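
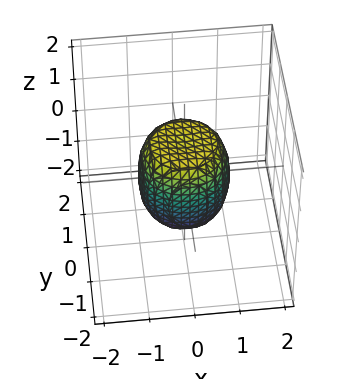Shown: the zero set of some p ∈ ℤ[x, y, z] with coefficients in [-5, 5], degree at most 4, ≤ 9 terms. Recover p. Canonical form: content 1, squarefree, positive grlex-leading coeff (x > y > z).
2*x^4 + 4*x^2*y^2 + 2*y^4 - x^2 - y^2 + z^2 - 1

1. deg p = 4. No degree-3 surface has this shape.
2. Symmetries: rotational symmetry about the z-axis ⇒ p depends on x, y only through x² + y².
3. Checking where it meets the axes: the y-axis gridline crossings are at y ∈ {-1, 1}; a circular section at z = 0 has radius exactly 1.
4. Fitting integer coefficients to these (and the overall shape) gives p. Check: (0, 0, 1) on the z-axis lies on the surface, and p(0, 0, 1) = 0. ✓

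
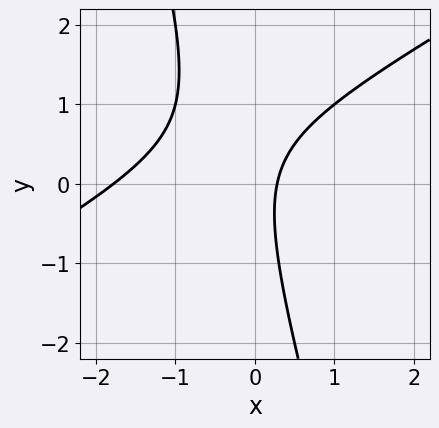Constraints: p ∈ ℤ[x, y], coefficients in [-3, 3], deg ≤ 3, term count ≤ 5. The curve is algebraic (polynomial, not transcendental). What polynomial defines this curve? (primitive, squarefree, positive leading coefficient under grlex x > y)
1. The degree is 2 — a generic line meets the curve in up to 2 points.
2. Checking where it meets the axes: it misses every integer gridline on the y-axis.
3. The integer polynomial consistent with all of this is the stated p.

2*x^2 - 3*x*y - y^2 + 3*x - 1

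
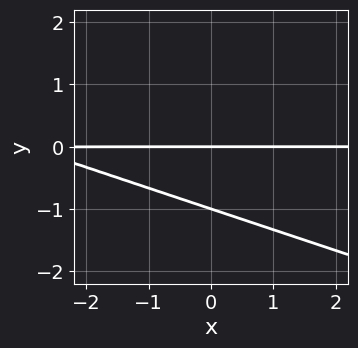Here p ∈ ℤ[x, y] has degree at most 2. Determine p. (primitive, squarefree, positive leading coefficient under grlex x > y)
x*y + 3*y^2 + 3*y

First, deg p = 2. The shape is more complex than any degree-1 curve.
Then, reading off the gridlines: every point of the x-axis in the box is on the curve; the y-axis gridline crossings are at y ∈ {-1, 0}.
Finally, fitting integer coefficients to these (and the overall shape) gives p.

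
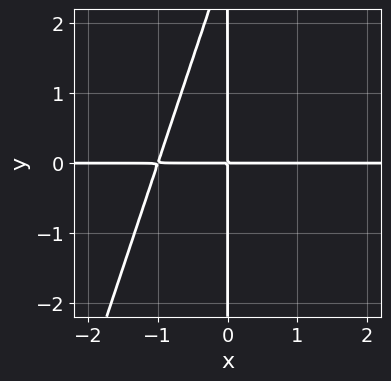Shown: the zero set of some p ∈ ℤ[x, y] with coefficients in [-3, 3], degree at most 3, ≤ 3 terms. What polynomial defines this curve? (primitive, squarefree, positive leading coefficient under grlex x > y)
3*x^2*y - x*y^2 + 3*x*y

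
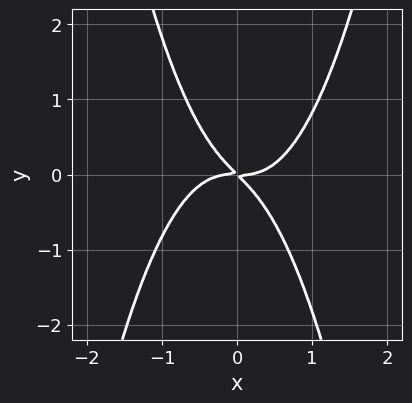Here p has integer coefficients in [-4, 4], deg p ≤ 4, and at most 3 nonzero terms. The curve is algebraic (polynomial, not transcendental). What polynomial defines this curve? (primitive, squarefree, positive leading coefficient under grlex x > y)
The degree is 4 — no degree-3 curve has this shape.
Checking where it meets the axes: it meets the y-axis at y = 0 (among the integer gridlines); it crosses the x-axis at the gridline x = 0.
Putting this together gives p.

3*x^4 - 2*x*y - 2*y^2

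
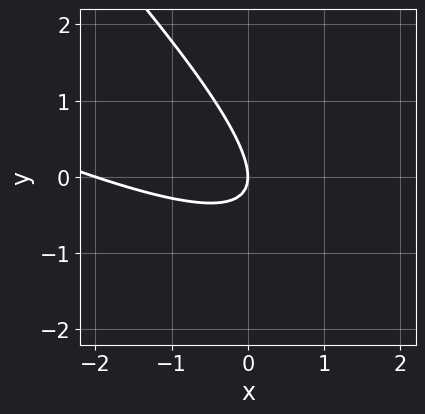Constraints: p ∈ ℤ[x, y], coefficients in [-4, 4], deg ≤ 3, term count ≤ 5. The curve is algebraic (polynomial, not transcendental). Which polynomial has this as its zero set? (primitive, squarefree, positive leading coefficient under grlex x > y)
The degree is 2 — a generic line meets the curve in up to 2 points.
Against the integer gridlines: among the integer gridlines, it crosses the x-axis at x ∈ {-2, 0}; it meets the y-axis at y = 0 (among the integer gridlines).
Fitting integer coefficients to these (and the overall shape) gives p.

x^2 + 3*x*y + 2*y^2 + 2*x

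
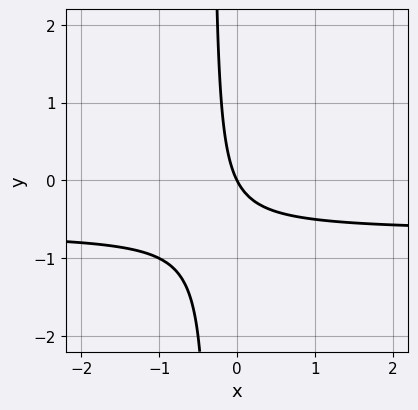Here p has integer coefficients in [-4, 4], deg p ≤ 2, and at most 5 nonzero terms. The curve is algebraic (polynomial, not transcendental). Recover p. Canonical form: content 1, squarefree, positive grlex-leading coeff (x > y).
First, the degree is 2 — no degree-1 curve has this shape.
Then, checking where it meets the axes: one x-axis crossing is at x = 0; it crosses the y-axis at the gridline y = 0.
Finally, fitting integer coefficients to these (and the overall shape) gives p.

3*x*y + 2*x + y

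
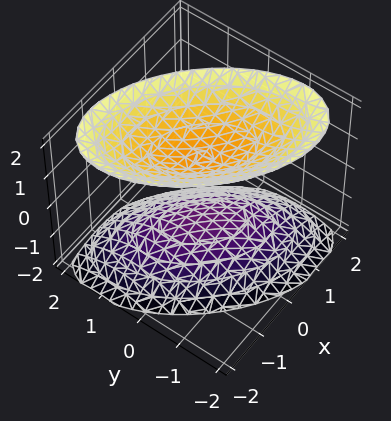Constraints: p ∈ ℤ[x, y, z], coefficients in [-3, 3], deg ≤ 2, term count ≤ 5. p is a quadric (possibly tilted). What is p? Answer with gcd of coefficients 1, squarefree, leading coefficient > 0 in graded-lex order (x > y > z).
x^2 + x*y + y^2 - z^2 + 1

The picture has 2 separate pieces. They look like related sheets of one shape, so recover p as a whole.
deg p = 2. The shape is more complex than any degree-1 surface.
Checking where it meets the axes: it misses every integer gridline on the y-axis; the z-axis gridline crossings are at z ∈ {-1, 1}; the surface avoids every integer x-axis point in the box.
Solving for integer coefficients yields p as stated.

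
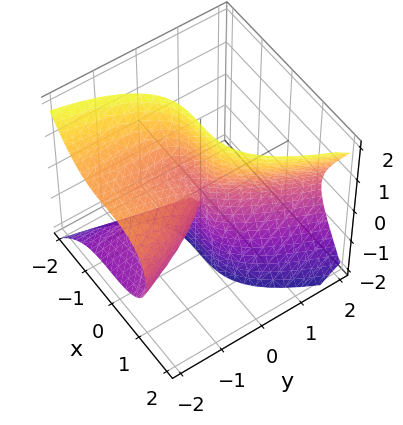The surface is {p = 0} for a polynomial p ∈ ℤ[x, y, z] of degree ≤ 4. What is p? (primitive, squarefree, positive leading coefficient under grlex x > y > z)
2*x^3 - 2*y*z^2 - y^2

The degree is 3 — a generic line meets the surface in up to 3 points.
From the axis intercepts and sections: it meets the x-axis at x = 0 (among the integer gridlines); every point of the z-axis in the box is on the surface.
Matching integer coefficients to the picture gives p.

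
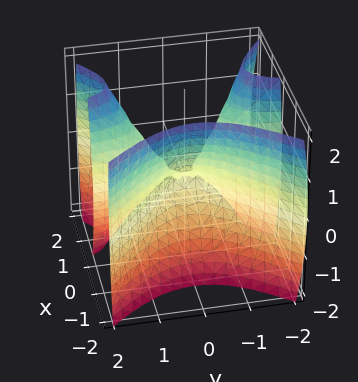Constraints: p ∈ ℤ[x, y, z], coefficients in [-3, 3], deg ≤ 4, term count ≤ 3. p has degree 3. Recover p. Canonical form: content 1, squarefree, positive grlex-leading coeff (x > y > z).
3*x^3 - 3*x*y^2 + z^2

deg p = 3. A generic line meets the surface in up to 3 points.
Against the integer gridlines: it meets the z-axis at z = 0 (among the integer gridlines); it crosses the x-axis at the gridline x = 0.
Solving for integer coefficients yields p as stated. Check: (0, -1, 0) on the y-axis lies on the surface, and p(0, -1, 0) = 0. ✓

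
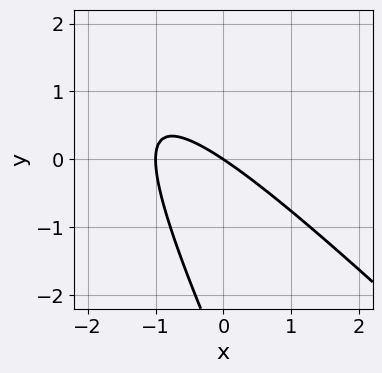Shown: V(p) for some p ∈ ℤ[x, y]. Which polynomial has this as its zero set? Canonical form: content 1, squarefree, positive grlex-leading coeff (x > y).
1. The degree is 2 — no degree-1 curve has this shape.
2. Observable constraints: the x-axis gridline crossings are at x ∈ {-1, 0}; it crosses the y-axis at the gridline y = 0.
3. The integer polynomial consistent with all of this is the stated p.

2*x^2 + 3*x*y + y^2 + 2*x + 3*y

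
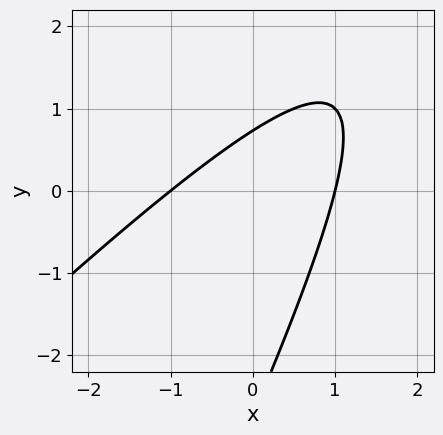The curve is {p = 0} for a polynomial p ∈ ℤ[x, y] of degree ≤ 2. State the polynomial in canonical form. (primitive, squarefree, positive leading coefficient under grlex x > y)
2*x^2 - 3*x*y + y^2 + 2*y - 2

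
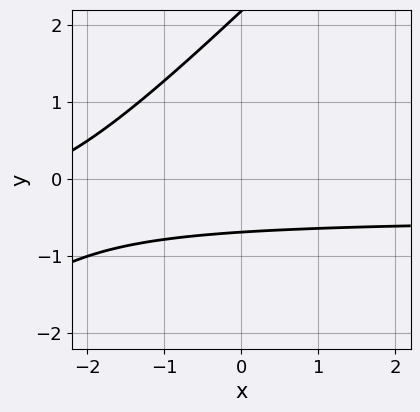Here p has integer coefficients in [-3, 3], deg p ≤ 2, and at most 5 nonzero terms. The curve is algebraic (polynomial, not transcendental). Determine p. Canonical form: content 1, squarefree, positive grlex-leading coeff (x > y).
2*x*y - 2*y^2 + x + 3*y + 3

deg p = 2. A generic line meets the curve in up to 2 points.
Checking where it meets the axes: no x-intercept at any integer in the box.
Matching integer coefficients to the picture gives p.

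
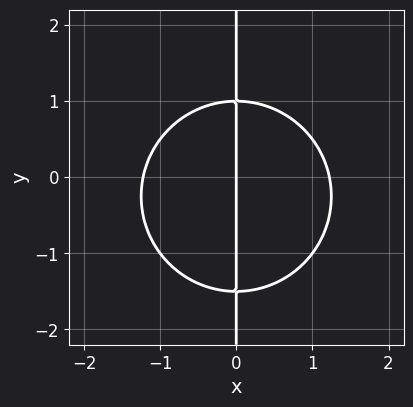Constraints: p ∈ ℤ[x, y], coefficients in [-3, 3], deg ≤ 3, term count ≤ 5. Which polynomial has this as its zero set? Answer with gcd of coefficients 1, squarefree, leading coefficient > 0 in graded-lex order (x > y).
2*x^3 + 2*x*y^2 + x*y - 3*x

First, degree: no degree-2 curve has this shape, so deg p = 3.
Then, checking where it meets the axes: it meets the x-axis at x = 0 (among the integer gridlines); the visible y-axis segment lies entirely on the curve.
Finally, assembling these constraints gives the stated polynomial.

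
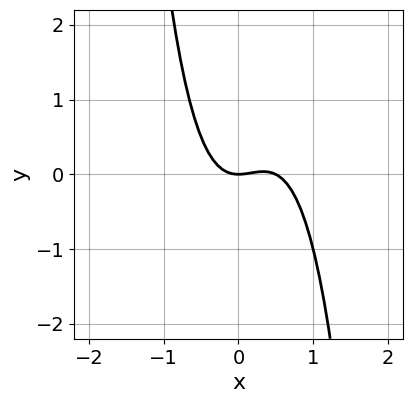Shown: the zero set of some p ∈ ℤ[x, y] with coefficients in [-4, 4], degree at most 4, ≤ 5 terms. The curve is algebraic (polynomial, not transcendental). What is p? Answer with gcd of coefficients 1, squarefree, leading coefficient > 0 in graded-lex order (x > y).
2*x^3 - x^2 + y

(a) Degree: no degree-2 curve has this shape, so deg p = 3.
(b) Reading off the gridlines: it crosses the x-axis at the gridline x = 0; one y-axis crossing is at y = 0.
(c) Putting this together gives p.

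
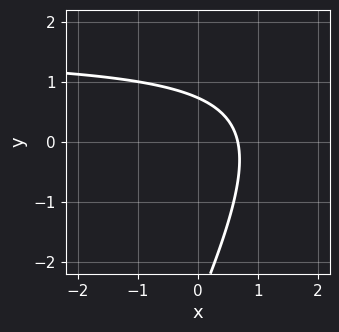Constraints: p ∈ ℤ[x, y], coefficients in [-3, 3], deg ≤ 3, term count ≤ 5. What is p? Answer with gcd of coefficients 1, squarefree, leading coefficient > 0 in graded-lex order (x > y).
2*x*y - y^2 - 3*x - 2*y + 2

(a) The degree is 2 — a generic line meets the curve in up to 2 points.
(b) Putting this together gives p.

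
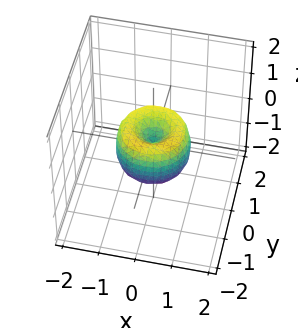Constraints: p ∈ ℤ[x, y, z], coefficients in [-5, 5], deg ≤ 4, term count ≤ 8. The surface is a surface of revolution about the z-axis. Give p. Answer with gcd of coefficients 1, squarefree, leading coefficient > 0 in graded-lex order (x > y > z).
First, the degree is 4 — no degree-3 surface has this shape.
Next, symmetries: the surface is invariant under rotation about z: p = q(x² + y², z).
Then, checking where it meets the axes: among the integer gridlines, it crosses the y-axis at y ∈ {-1, 0, 1}; the x-axis gridline crossings are at x ∈ {-1, 0, 1}; it meets the z-axis at z = 0 (among the integer gridlines); a circular section at z = 0 has radius exactly 1.
Finally, matching integer coefficients to the picture gives p.

2*x^4 + 4*x^2*y^2 + 2*y^4 - 2*x^2 - 2*y^2 + z^2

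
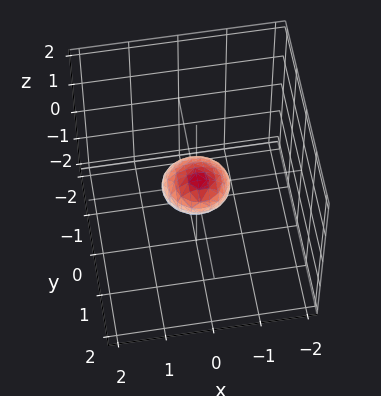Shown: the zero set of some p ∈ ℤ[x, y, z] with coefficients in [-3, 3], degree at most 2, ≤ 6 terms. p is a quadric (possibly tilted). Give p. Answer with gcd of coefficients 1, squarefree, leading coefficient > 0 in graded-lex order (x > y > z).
(a) The degree is 2 — the shape is more complex than any degree-1 surface.
(b) The integer polynomial consistent with all of this is the stated p.

2*x^2 + 2*y^2 - 2*y*z + 2*z^2 - 1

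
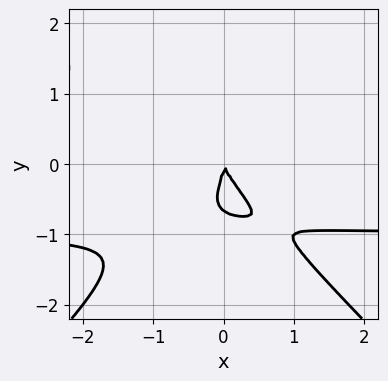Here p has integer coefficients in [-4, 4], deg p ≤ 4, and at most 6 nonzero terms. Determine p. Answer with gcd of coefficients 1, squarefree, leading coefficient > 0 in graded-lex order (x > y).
3*x^2*y^2 - 3*y^4 - 2*y^3 - 3*x^2 - x*y

First, degree: the shape is more complex than any degree-3 curve, so deg p = 4.
Next, from the axis intercepts and sections: one y-axis crossing is at y = 0; it meets the x-axis at x = 0 (among the integer gridlines).
Finally, together with the visible shape, these determine p as stated.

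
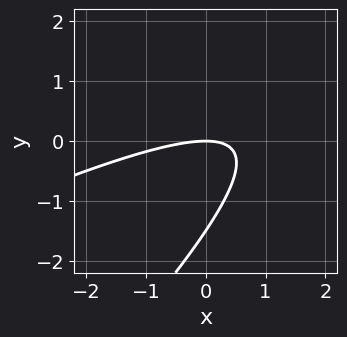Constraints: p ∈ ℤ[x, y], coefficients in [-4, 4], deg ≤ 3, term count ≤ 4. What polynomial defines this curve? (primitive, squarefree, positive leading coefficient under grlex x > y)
(a) deg p = 2. A generic line meets the curve in up to 2 points.
(b) Against the integer gridlines: it crosses the y-axis at the gridline y = 0; it crosses the x-axis at the gridline x = 0.
(c) Solving for integer coefficients yields p as stated.

x^2 - 3*x*y + 2*y^2 + 3*y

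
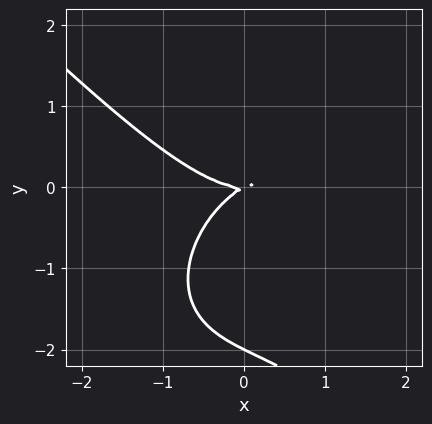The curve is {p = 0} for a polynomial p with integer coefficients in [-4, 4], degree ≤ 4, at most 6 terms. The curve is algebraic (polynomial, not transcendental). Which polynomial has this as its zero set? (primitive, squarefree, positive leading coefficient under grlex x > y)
x^3 + y^3 - x*y + 2*y^2

First, degree: the shape is more complex than any degree-2 curve, so deg p = 3.
Next, from the axis intercepts and sections: the y-axis gridline crossings are at y ∈ {-2, 0}; it meets the x-axis at x = 0 (among the integer gridlines).
Finally, assembling these constraints gives the stated polynomial.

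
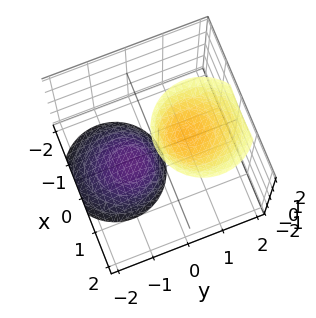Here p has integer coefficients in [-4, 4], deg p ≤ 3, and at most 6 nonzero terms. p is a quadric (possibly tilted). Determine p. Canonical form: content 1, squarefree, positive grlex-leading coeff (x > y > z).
(a) I count 2 distinct pieces. They look like related sheets of one shape, so recover p as a whole.
(b) Degree: a generic line meets the surface in up to 2 points, so deg p = 2.
(c) Reading off the gridlines: it misses every integer gridline on the y-axis; it misses every integer gridline on the x-axis.
(d) Fitting integer coefficients to these (and the overall shape) gives p.

3*x^2 - x*z + 3*y^2 - 3*y*z - z^2 + 3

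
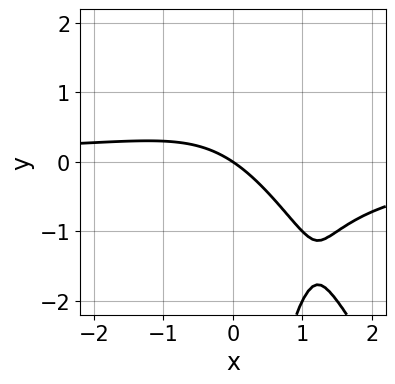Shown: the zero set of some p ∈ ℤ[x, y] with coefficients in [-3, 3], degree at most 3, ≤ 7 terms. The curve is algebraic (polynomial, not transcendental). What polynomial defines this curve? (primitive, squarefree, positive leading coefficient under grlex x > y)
2*x^2*y + x*y^2 - 2*x*y + 2*x + 3*y

1. Degree: the shape is more complex than any degree-2 curve, so deg p = 3.
2. Against the integer gridlines: it crosses the x-axis at the gridline x = 0; one y-axis crossing is at y = 0.
3. Assembling these constraints gives the stated polynomial.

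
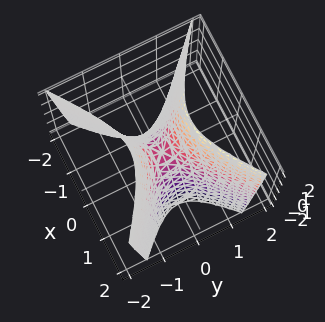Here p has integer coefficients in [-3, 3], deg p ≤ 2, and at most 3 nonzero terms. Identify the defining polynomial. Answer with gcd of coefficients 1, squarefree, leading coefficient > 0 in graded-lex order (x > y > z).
First, the degree is 2 — a hyperbolic paraboloid; a quadric.
Then, symmetries: it's symmetric under x → −x, forcing even powers of x; the y ↦ −y reflection is a symmetry, so y appears only in even powers.
Then, checking where it meets the axes: it meets the x-axis at x = 0 (among the integer gridlines); it crosses the y-axis at the gridline y = 0; it meets the z-axis at z = 0 (among the integer gridlines).
Finally, solving for integer coefficients yields p as stated.

2*x^2 - 3*y^2 + z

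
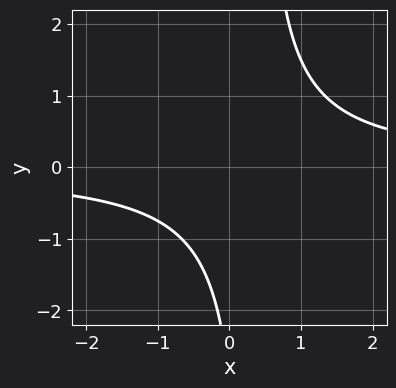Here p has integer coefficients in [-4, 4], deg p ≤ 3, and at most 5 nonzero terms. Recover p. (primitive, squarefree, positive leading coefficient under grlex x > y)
First, deg p = 2. The shape is more complex than any degree-1 curve.
Then, against the integer gridlines: it misses every integer gridline on the y-axis; no x-intercept at any integer in the box.
Finally, the integer polynomial consistent with all of this is the stated p.

3*x*y - y - 3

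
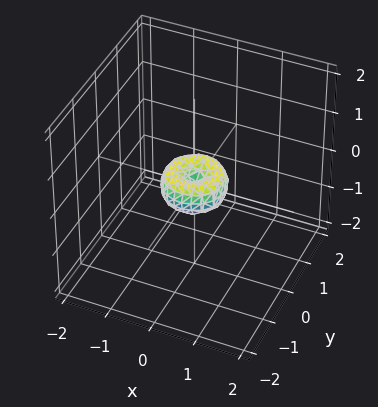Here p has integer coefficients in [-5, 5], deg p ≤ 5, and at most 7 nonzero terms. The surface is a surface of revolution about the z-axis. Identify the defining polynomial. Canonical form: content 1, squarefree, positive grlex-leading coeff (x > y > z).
1. deg p = 4. A generic line meets the surface in up to 4 points.
2. By symmetry, the surface is invariant under rotation about z: p = q(x² + y², z).
3. Against the integer gridlines: it meets the z-axis at z = 0 (among the integer gridlines); a circular section at z = 0 has radius between 0 and 1; it crosses the y-axis at the gridline y = 0.
4. Together with the visible shape, these determine p as stated.

2*x^4 + 4*x^2*y^2 + 2*y^4 - x^2 - y^2 + z^2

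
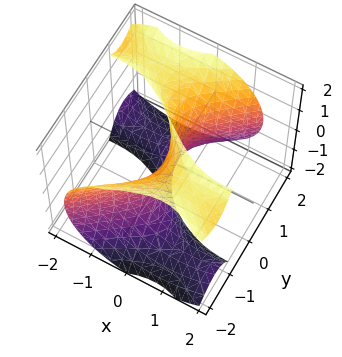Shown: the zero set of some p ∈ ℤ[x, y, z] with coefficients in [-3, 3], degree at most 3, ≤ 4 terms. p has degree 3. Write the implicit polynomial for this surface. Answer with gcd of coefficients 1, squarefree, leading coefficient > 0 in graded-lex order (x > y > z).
x^2*y - y^3 + y*z^2 + 3*x

1. deg p = 3.
2. From the visible intercepts: it meets the x-axis at x = 0 (among the integer gridlines); one y-axis crossing is at y = 0; the visible z-axis segment lies entirely on the surface.
3. Assembling these constraints gives the stated polynomial.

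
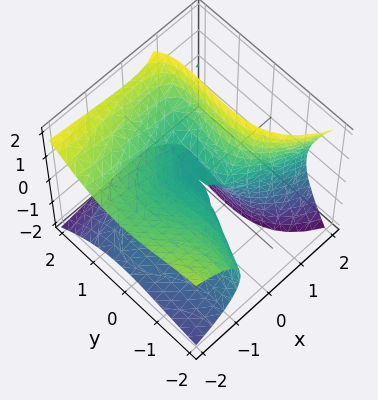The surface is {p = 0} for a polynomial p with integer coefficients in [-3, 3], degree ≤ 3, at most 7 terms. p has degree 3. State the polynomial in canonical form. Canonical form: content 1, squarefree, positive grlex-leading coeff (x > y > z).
First, deg p = 3. A generic line meets the surface in up to 3 points.
Next, from the visible intercepts: it meets the y-axis at y = 0 (among the integer gridlines); it crosses the x-axis at the gridline x = 0; it crosses the z-axis at the gridline z = 0.
Finally, together with the visible shape, these determine p as stated.

2*x*y^2 - 3*x*z^2 - y^3 - 2*x^2 + 3*z^2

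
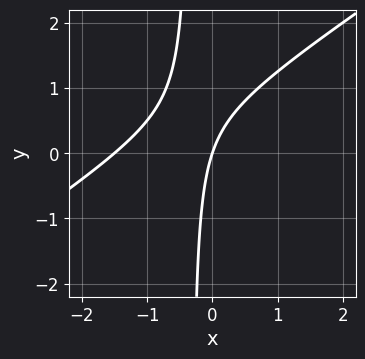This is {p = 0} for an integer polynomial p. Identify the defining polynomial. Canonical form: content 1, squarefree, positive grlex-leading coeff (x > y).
2*x^2 - 3*x*y + 3*x - y

1. deg p = 2. A generic line meets the curve in up to 2 points.
2. Against the integer gridlines: it meets the x-axis at x = 0 (among the integer gridlines); one y-axis crossing is at y = 0.
3. Assembling these constraints gives the stated polynomial.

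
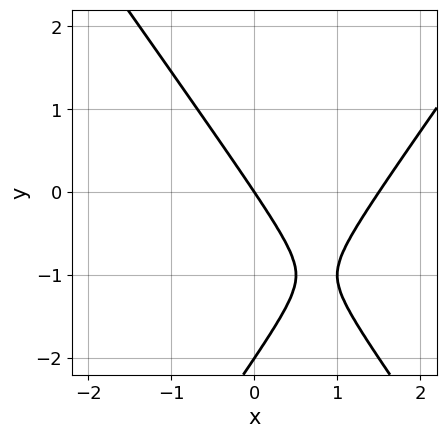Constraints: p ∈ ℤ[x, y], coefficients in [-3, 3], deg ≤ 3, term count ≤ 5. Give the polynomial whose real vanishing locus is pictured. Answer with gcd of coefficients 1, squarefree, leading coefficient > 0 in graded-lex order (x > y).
2*x^2 - y^2 - 3*x - 2*y

First, the degree is 2 — the shape is more complex than any degree-1 curve.
Then, against the integer gridlines: it meets the x-axis at x = 0 (among the integer gridlines); the y-axis gridline crossings are at y ∈ {-2, 0}.
Finally, matching integer coefficients to the picture gives p.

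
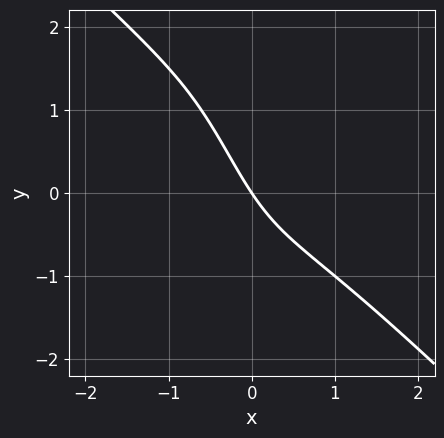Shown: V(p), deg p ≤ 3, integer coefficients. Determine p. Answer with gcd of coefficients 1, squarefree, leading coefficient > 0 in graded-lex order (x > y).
3*x^3 + 3*x^2*y + x*y + 3*x + 2*y

Degree: a generic line meets the curve in up to 3 points, so deg p = 3.
From the visible intercepts: it meets the x-axis at x = 0 (among the integer gridlines); it meets the y-axis at y = 0 (among the integer gridlines).
Solving for integer coefficients yields p as stated.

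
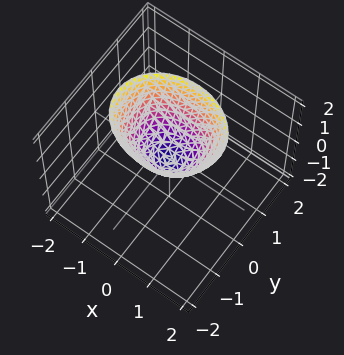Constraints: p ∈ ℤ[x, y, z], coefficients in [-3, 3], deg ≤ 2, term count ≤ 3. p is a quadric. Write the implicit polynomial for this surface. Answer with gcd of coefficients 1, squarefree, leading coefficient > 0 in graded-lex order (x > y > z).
2*x^2 + 3*y^2 - 2*z

First, the degree is 2 — a paraboloid; a quadric.
Next, symmetries: mirror symmetry x ↦ −x ⇒ only even powers of x; it's symmetric under y → −y, forcing even powers of y.
Then, against the integer gridlines: one x-axis crossing is at x = 0; it crosses the y-axis at the gridline y = 0; one z-axis crossing is at z = 0.
Finally, solving for integer coefficients yields p as stated.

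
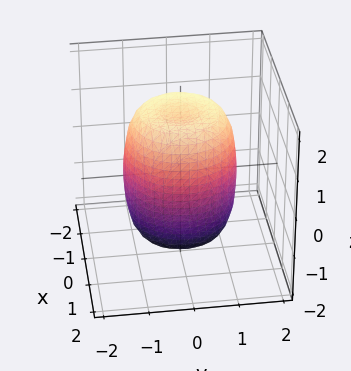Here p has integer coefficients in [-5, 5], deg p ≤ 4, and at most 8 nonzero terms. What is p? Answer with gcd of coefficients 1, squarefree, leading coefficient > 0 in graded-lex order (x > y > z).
(a) deg p = 4. No degree-3 surface has this shape.
(b) Symmetry: the surface is invariant under rotation about z: p = q(x² + y², z).
(c) Observable constraints: a circular section at z = -1 has radius between 1 and 2.
(d) Putting this together gives p.

2*x^4 + 4*x^2*y^2 + 2*y^4 - 2*x^2 - 2*y^2 + z^2 - 2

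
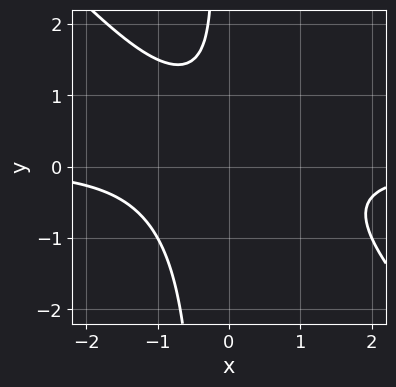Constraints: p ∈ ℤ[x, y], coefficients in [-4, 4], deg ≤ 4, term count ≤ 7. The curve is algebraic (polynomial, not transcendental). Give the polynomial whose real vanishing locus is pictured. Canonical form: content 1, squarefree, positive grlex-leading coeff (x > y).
First, deg p = 3. A generic line meets the curve in up to 3 points.
Next, reading off the gridlines: no x-intercept at any integer in the box; no y-intercept at any integer in the box.
Finally, fitting integer coefficients to these (and the overall shape) gives p.

3*x^2*y + 3*x*y^2 + y^2 - 2*y + 3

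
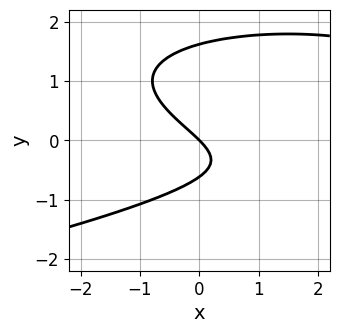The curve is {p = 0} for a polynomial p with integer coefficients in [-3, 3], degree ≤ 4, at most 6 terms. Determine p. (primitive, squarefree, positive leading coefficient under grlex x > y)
First, degree: a generic line meets the curve in up to 3 points, so deg p = 3.
Next, observable constraints: it crosses the y-axis at the gridline y = 0; it crosses the x-axis at the gridline x = 0.
Finally, solving for integer coefficients yields p as stated.

3*y^3 + x^2 - 3*y^2 - 3*x - 3*y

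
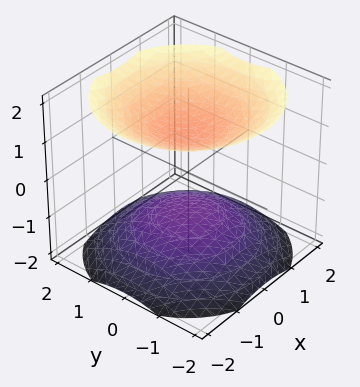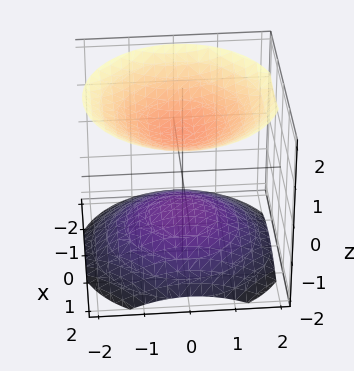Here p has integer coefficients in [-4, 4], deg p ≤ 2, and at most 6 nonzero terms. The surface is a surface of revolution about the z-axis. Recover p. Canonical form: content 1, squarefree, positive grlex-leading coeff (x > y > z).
2*x^2 + 2*y^2 - 3*z^2 + 3

I count 2 distinct pieces. Treating them together as one polynomial.
deg p = 2. No degree-1 surface has this shape.
Symmetries: rotational symmetry about the z-axis ⇒ p depends on x, y only through x² + y².
From the axis intercepts and sections: the surface avoids every integer y-axis point in the box; no x-intercept at any integer in the box.
The integer polynomial consistent with all of this is the stated p. Check: (0, 0, 1) on the z-axis lies on the surface, and p(0, 0, 1) = 0. ✓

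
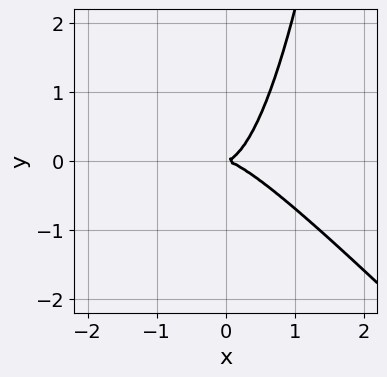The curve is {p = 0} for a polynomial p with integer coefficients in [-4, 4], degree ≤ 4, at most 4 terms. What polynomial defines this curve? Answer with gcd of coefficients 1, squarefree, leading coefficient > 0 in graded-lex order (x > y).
Degree: a generic line meets the curve in up to 3 points, so deg p = 3.
Checking where it meets the axes: it meets the x-axis at x = 0 (among the integer gridlines); it crosses the y-axis at the gridline y = 0.
Putting this together gives p.

3*x^3 + 3*x^2*y - 2*y^2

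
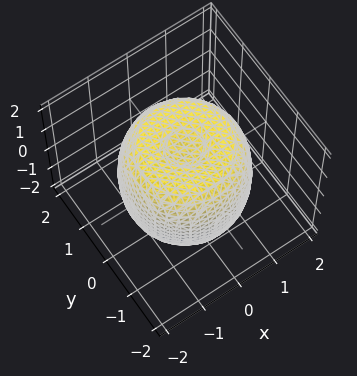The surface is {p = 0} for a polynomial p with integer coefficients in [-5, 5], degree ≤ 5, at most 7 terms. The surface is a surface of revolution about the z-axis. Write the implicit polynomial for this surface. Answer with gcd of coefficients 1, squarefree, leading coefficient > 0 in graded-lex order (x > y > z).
First, degree: a generic line meets the surface in up to 4 points, so deg p = 4.
Then, symmetries: the surface is invariant under rotation about z: p = q(x² + y², z).
Next, observable constraints: a circular section at z = 0 has radius between 1 and 2.
Finally, assembling these constraints gives the stated polynomial.

2*x^4 + 4*x^2*y^2 + 2*y^4 - 3*x^2 - 3*y^2 + 2*z^2 - 3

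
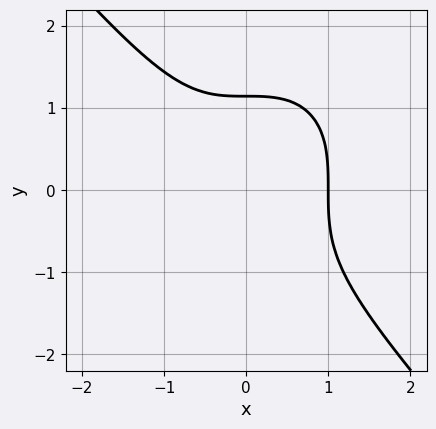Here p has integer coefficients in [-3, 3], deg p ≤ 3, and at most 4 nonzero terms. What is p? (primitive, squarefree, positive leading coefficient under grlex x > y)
3*x^3 + 2*y^3 - 3

First, degree: a generic line meets the curve in up to 3 points, so deg p = 3.
Next, reading off the gridlines: one x-axis crossing is at x = 1.
Finally, the integer polynomial consistent with all of this is the stated p.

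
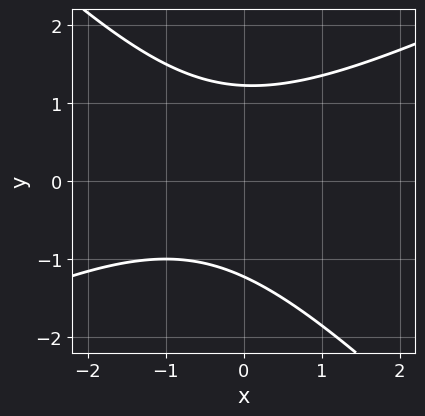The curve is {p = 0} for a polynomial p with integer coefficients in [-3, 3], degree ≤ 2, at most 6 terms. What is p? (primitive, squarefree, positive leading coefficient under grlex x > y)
x^2 - x*y - 2*y^2 + x + 3

First, degree: no degree-1 curve has this shape, so deg p = 2.
Next, from the axis intercepts and sections: it misses every integer gridline on the x-axis.
Finally, solving for integer coefficients yields p as stated.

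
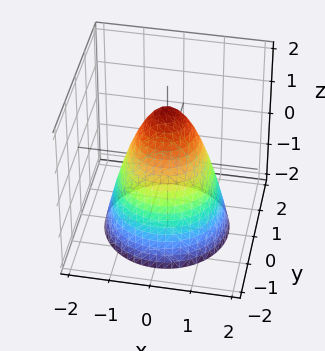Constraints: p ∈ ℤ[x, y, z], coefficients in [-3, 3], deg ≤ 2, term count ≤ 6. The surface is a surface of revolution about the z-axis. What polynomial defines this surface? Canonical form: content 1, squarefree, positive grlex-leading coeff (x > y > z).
3*x^2 + 3*y^2 + 2*z - 3

1. Degree: a generic line meets the surface in up to 2 points, so deg p = 2.
2. Symmetries: every cross-section ⟂ z is a circle, so x, y appear only via x² + y².
3. Checking where it meets the axes: among the integer gridlines, it crosses the y-axis at y ∈ {-1, 1}; a circular section at z = -2 has radius between 1 and 2.
4. Solving for integer coefficients yields p as stated.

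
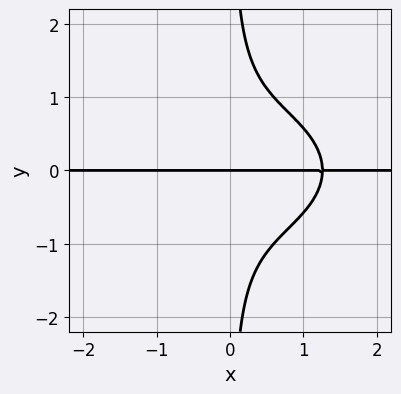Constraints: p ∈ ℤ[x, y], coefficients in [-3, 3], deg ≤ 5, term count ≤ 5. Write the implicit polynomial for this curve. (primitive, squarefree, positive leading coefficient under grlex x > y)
x^3*y + 3*x*y^3 - 2*y

The degree is 4 — the shape is more complex than any degree-3 curve.
From the visible intercepts: every point of the x-axis in the box is on the curve; it crosses the y-axis at the gridline y = 0.
Matching integer coefficients to the picture gives p.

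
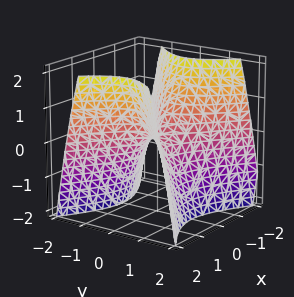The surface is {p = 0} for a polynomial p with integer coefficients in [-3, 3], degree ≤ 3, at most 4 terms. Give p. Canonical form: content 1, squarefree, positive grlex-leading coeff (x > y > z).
2*x^2 - 3*y^2 - 2*z

1. The degree is 2 — a saddle surface; a quadric.
2. Symmetries: the y ↦ −y reflection is a symmetry, so y appears only in even powers; it's symmetric under x → −x, forcing even powers of x.
3. From the axis intercepts and sections: it meets the z-axis at z = 0 (among the integer gridlines); one y-axis crossing is at y = 0; one x-axis crossing is at x = 0.
4. Solving for integer coefficients yields p as stated.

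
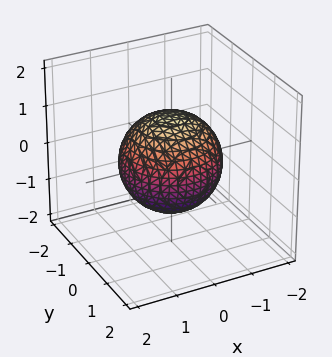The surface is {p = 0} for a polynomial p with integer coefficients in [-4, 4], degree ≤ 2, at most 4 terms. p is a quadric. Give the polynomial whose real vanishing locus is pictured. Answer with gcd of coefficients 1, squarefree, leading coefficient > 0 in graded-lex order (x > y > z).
2*x^2 + 2*y^2 + 2*z^2 - 3

First, the degree is 2 — a closed, bounded, convex surface; a quadric.
Then, symmetries: the z ↦ −z reflection is a symmetry, so z appears only in even powers; the surface is invariant under rotation about z: p = q(x² + y², z).
Then, reading off the gridlines: a circular section at z = 0 has radius between 1 and 2.
Finally, putting this together gives p.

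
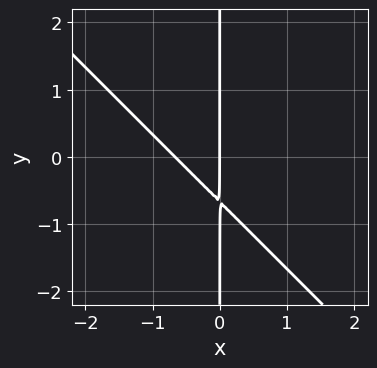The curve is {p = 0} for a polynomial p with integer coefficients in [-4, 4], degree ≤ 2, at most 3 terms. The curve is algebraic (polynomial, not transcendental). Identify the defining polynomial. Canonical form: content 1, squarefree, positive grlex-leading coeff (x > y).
3*x^2 + 3*x*y + 2*x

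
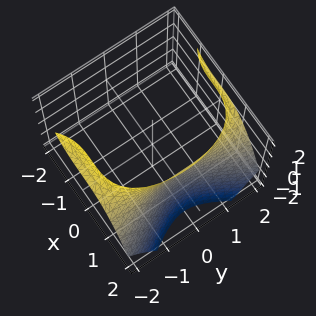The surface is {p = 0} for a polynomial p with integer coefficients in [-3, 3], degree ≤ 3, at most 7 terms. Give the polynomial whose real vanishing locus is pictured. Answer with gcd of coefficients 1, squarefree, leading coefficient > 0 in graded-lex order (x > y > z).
First, the degree is 3 — no degree-2 surface has this shape.
Then, observable constraints: the surface avoids every integer y-axis point in the box; the surface avoids every integer z-axis point in the box.
Finally, putting this together gives p.

2*x^3 + 2*y^2*z - 2*y^2 - z^2 - 3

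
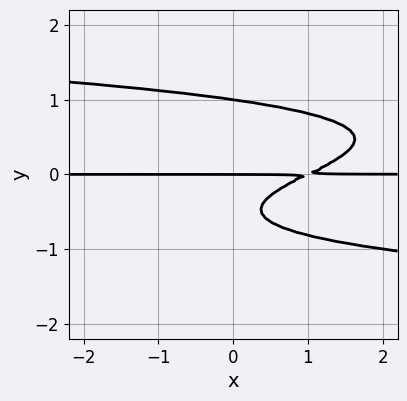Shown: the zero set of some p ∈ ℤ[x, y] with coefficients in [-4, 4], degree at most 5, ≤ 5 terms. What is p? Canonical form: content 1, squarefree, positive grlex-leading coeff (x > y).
3*y^4 + x*y - 2*y^2 - y

(a) Degree: a generic line meets the curve in up to 4 points, so deg p = 4.
(b) Checking where it meets the axes: the visible x-axis segment lies entirely on the curve; the y-axis gridline crossings are at y ∈ {0, 1}.
(c) These observations pin down the coefficients.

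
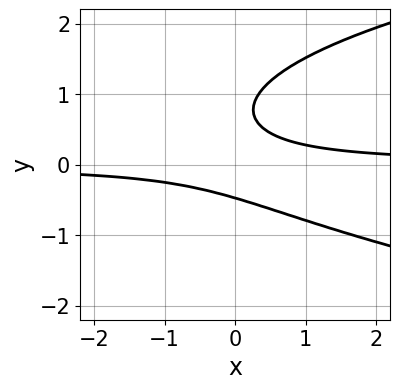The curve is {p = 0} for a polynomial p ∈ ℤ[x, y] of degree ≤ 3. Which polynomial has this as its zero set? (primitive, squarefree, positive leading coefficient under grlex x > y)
3*y^3 - 3*x*y - 3*y^2 + 1

(a) Degree: no degree-2 curve has this shape, so deg p = 3.
(b) Against the integer gridlines: no x-intercept at any integer in the box.
(c) These observations pin down the coefficients.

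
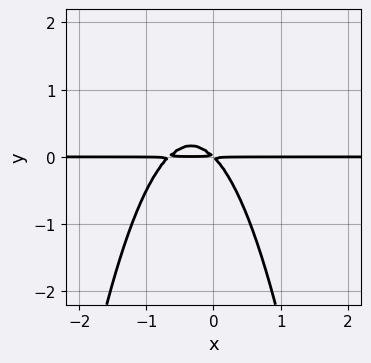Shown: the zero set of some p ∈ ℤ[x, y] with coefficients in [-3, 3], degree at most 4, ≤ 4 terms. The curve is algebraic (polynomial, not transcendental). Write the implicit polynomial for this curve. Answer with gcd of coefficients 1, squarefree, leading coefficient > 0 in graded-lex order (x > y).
The degree is 3 — the shape is more complex than any degree-2 curve.
From the axis intercepts and sections: every point of the x-axis in the box is on the curve.
Together with the visible shape, these determine p as stated.

3*x^2*y + 2*x*y + 2*y^2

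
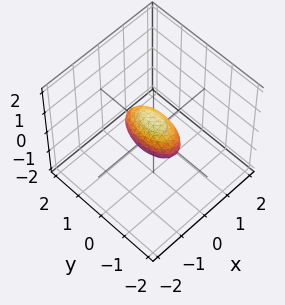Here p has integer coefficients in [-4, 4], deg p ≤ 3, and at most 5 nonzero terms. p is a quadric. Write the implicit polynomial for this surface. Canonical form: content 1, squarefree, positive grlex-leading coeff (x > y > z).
3*x^2 + y^2 + 2*z^2 - 1

1. deg p = 2. A closed, bounded, convex surface; a quadric.
2. Symmetries: mirror symmetry z ↦ −z ⇒ only even powers of z; mirror symmetry x ↦ −x ⇒ only even powers of x; mirror symmetry y ↦ −y ⇒ only even powers of y.
3. Checking where it meets the axes: the y-axis gridline crossings are at y ∈ {-1, 1}.
4. Together with the visible shape, these determine p as stated.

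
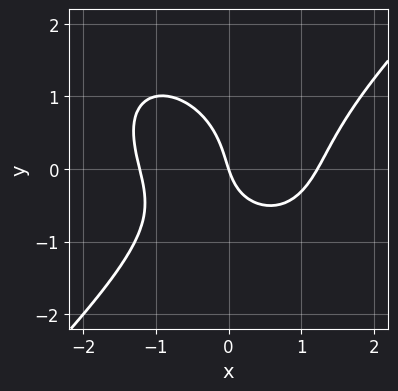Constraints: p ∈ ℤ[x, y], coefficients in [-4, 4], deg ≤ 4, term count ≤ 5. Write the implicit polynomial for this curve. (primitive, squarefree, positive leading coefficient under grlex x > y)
(a) The degree is 3 — a generic line meets the curve in up to 3 points.
(b) Checking where it meets the axes: one y-axis crossing is at y = 0; it meets the x-axis at x = 0 (among the integer gridlines).
(c) Assembling these constraints gives the stated polynomial.

2*x^3 - 2*y^3 - 2*x*y - 3*x - y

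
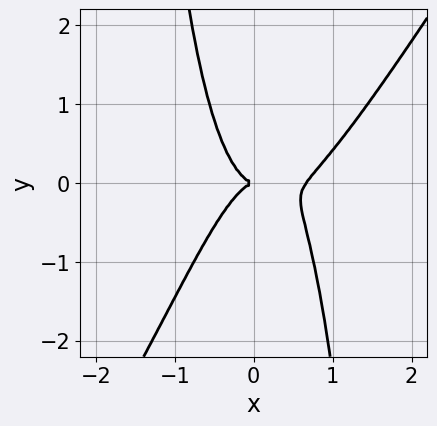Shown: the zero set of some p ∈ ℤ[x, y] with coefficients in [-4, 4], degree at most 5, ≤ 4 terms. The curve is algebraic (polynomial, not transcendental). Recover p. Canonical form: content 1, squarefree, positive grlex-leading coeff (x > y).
The degree is 4 — no degree-3 curve has this shape.
Against the integer gridlines: one x-axis crossing is at x = 0; it meets the y-axis at y = 0 (among the integer gridlines).
Together with the visible shape, these determine p as stated.

3*x^4 - 2*x^3*y - 2*x^3 - y^2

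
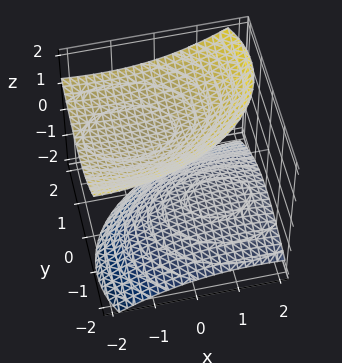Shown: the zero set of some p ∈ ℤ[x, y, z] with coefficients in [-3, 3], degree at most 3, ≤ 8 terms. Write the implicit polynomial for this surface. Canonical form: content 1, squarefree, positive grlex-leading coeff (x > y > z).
First, I count 2 distinct pieces.
Then, the degree is 2 — no degree-1 surface has this shape.
Next, from the axis intercepts and sections: the surface avoids every integer y-axis point in the box; among the integer gridlines, it crosses the z-axis at z ∈ {-1, 1}; the surface avoids every integer x-axis point in the box.
Finally, assembling these constraints gives the stated polynomial.

x^2 + 2*x*z + 2*y^2 - 2*y*z - 3*z^2 + 3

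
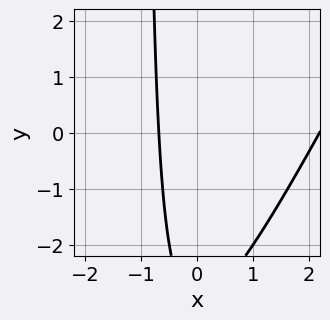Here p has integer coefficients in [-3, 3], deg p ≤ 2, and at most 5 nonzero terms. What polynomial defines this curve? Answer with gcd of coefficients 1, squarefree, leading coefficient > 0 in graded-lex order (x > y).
(a) deg p = 2. No degree-1 curve has this shape.
(b) Observable constraints: it misses every integer gridline on the y-axis.
(c) These observations pin down the coefficients.

2*x^2 - x*y - 3*x - y - 3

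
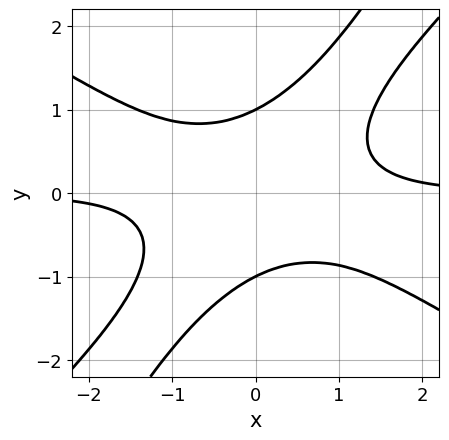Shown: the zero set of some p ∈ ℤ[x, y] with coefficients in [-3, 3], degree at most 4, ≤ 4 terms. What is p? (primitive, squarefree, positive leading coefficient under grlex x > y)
(a) The degree is 4 — no degree-3 curve has this shape.
(b) From the axis intercepts and sections: it misses every integer gridline on the x-axis; the y-axis gridline crossings are at y ∈ {-1, 1}.
(c) Solving for integer coefficients yields p as stated.

x^3*y - 2*x*y^3 + y^4 - 1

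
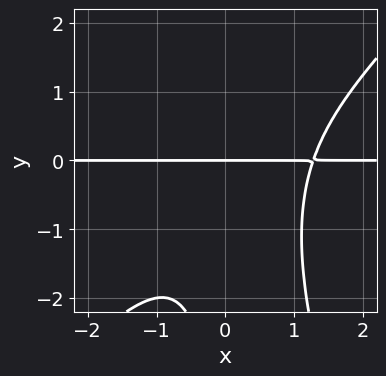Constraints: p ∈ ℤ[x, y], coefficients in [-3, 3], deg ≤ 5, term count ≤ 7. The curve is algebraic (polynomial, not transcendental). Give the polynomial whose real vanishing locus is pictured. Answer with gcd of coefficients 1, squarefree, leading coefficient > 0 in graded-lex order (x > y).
3*x^3*y - 2*x^2*y^2 - x*y^3 - 2*x^2*y - 3*y

deg p = 4.
Against the integer gridlines: one y-axis crossing is at y = 0; every point of the x-axis in the box is on the curve.
Fitting integer coefficients to these (and the overall shape) gives p.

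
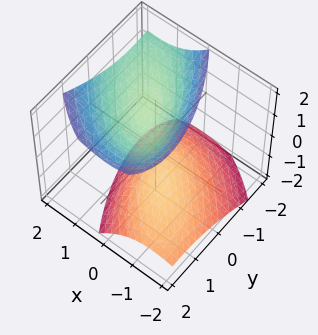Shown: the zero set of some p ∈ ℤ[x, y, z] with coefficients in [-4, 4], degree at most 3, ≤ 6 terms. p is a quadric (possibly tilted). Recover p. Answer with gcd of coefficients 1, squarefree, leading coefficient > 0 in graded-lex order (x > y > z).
3*x^2 + 3*x*y - 3*x*z + 2*y^2 - 3*z^2 + 2

First, I count 2 distinct pieces. Treating them together as one polynomial.
Next, the degree is 2 — a generic line meets the surface in up to 2 points.
Then, against the integer gridlines: the surface avoids every integer y-axis point in the box; no x-intercept at any integer in the box.
Finally, putting this together gives p.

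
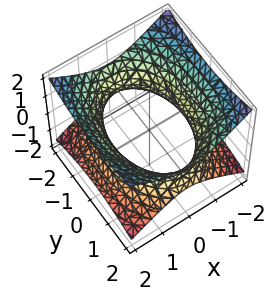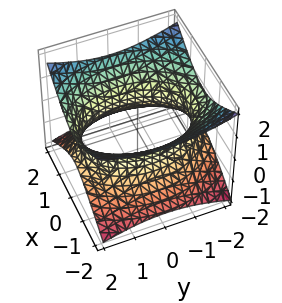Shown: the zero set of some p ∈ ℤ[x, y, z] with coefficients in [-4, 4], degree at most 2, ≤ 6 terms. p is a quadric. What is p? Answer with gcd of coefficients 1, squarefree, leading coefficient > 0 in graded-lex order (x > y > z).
1. The degree is 2 — an hourglass — one-sheet hyperboloid; a quadric.
2. Symmetries: the x ↦ −x reflection is a symmetry, so x appears only in even powers; it's symmetric under z → −z, forcing even powers of z; it's symmetric under y → −y, forcing even powers of y.
3. Observable constraints: the surface avoids every integer z-axis point in the box.
4. Assembling these constraints gives the stated polynomial.

2*x^2 + y^2 - 3*z^2 - 3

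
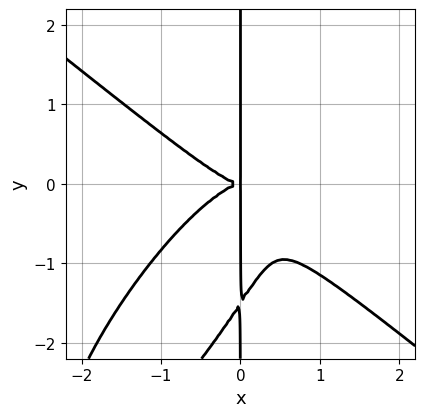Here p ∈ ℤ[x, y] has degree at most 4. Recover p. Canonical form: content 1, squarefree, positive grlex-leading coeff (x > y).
First, the degree is 4 — a generic line meets the curve in up to 4 points.
Next, from the axis intercepts and sections: every point of the y-axis in the box is on the curve.
Finally, fitting integer coefficients to these (and the overall shape) gives p.

3*x^4 - 3*x^2*y^2 + 2*x*y^3 + 3*x*y^2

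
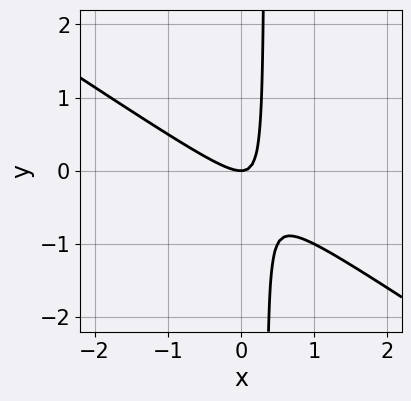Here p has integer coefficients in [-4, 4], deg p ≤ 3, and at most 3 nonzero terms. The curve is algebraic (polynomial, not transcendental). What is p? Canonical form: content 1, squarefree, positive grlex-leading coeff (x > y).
First, the degree is 2 — a generic line meets the curve in up to 2 points.
Next, reading off the gridlines: it meets the y-axis at y = 0 (among the integer gridlines); it crosses the x-axis at the gridline x = 0.
Finally, these observations pin down the coefficients.

2*x^2 + 3*x*y - y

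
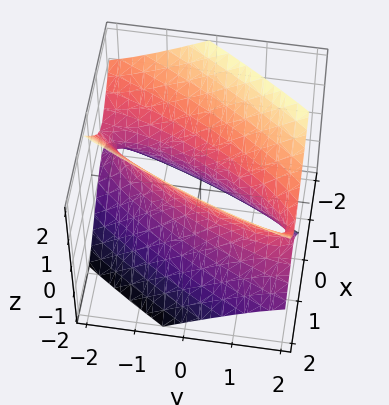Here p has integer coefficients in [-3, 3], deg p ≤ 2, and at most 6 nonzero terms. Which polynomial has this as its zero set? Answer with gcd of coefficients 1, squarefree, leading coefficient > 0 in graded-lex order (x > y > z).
The degree is 2 — a generic line meets the surface in up to 2 points.
Reading off the gridlines: the y-axis gridline crossings are at y ∈ {-1, 1}; no z-intercept at any integer in the box.
Matching integer coefficients to the picture gives p.

3*x^2 - 3*x*y + x*z + y^2 - 2*z^2 - 1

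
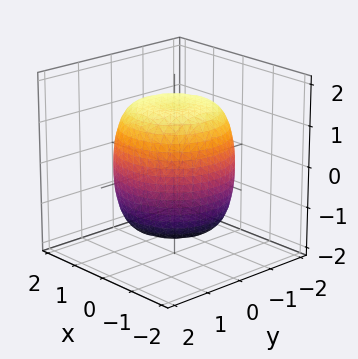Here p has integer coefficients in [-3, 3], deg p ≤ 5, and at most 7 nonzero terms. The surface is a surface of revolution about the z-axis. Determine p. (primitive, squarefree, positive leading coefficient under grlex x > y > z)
The degree is 4 — no degree-3 surface has this shape.
Symmetries: rotational symmetry about the z-axis ⇒ p depends on x, y only through x² + y².
Against the integer gridlines: a circular section at z = 0 has radius between 1 and 2.
Together with the visible shape, these determine p as stated.

x^4 + 2*x^2*y^2 + y^4 - x^2 - y^2 + z^2 - 2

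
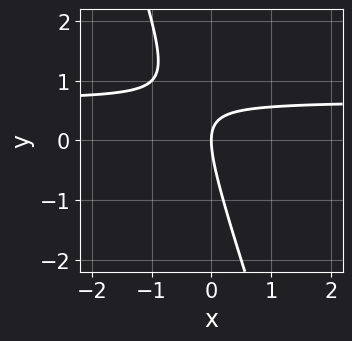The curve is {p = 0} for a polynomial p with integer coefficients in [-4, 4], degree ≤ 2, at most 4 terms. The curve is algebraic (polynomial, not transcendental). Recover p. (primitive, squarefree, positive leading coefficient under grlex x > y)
First, degree: no degree-1 curve has this shape, so deg p = 2.
Next, observable constraints: one x-axis crossing is at x = 0; it meets the y-axis at y = 0 (among the integer gridlines).
Finally, the integer polynomial consistent with all of this is the stated p.

3*x*y + y^2 - 2*x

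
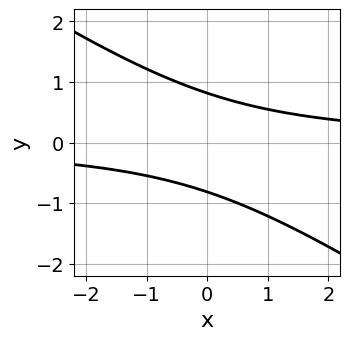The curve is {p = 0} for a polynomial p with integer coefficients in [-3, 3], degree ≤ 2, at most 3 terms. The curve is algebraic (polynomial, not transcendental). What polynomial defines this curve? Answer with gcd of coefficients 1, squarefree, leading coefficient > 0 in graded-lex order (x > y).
2*x*y + 3*y^2 - 2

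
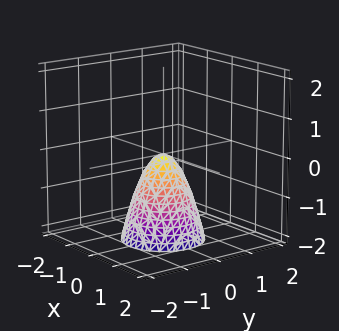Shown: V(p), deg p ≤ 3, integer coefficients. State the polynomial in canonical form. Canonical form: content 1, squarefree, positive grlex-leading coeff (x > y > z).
(a) deg p = 2. A single bowl opening along one axis; a quadric.
(b) By symmetry, the z-axis is an axis of rotation, so x and y enter only as x² + y².
(c) Against the integer gridlines: it meets the x-axis at x = 0 (among the integer gridlines); a circular section at z = -2 has radius exactly 1; it crosses the y-axis at the gridline y = 0.
(d) These observations pin down the coefficients.

2*x^2 + 2*y^2 + z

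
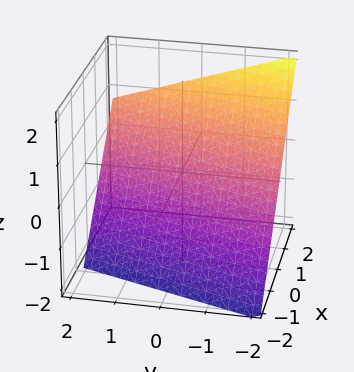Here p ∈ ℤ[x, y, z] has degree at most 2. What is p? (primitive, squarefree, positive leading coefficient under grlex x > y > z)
3*x - y - 3*z - 2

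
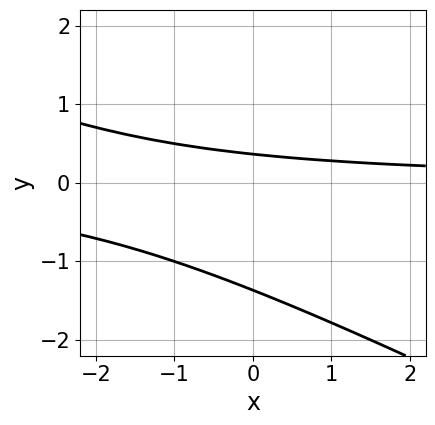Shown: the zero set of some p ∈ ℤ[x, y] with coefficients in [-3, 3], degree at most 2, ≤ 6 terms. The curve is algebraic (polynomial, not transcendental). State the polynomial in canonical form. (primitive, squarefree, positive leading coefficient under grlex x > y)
x*y + 2*y^2 + 2*y - 1

(a) deg p = 2.
(b) From the visible intercepts: no x-intercept at any integer in the box.
(c) Fitting integer coefficients to these (and the overall shape) gives p.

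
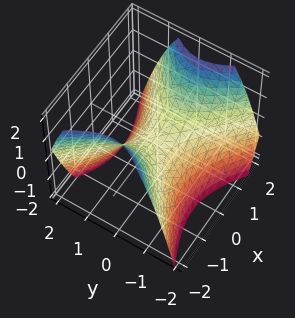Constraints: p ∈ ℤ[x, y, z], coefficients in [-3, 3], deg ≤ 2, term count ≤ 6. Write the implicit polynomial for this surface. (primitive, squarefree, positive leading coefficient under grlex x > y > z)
2*x^2 - x*y - 3*y^2 - 3*z

(a) deg p = 2. No degree-1 surface has this shape.
(b) Observable constraints: it meets the x-axis at x = 0 (among the integer gridlines); it meets the y-axis at y = 0 (among the integer gridlines); one z-axis crossing is at z = 0.
(c) These observations pin down the coefficients.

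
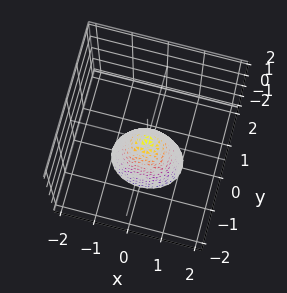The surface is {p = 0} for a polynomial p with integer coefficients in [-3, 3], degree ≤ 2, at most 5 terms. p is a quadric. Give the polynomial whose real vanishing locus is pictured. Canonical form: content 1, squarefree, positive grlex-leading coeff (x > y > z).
2*x^2 + 3*y^2 + z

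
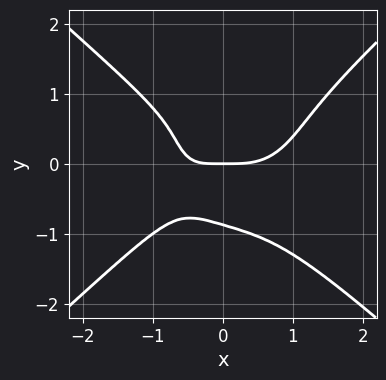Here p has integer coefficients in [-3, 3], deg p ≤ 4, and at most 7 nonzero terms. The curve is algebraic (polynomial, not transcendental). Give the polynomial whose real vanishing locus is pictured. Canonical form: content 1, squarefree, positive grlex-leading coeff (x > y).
2*x^4 - 3*y^4 - x^2*y - 2*x*y - 2*y

Degree: the shape is more complex than any degree-3 curve, so deg p = 4.
Checking where it meets the axes: it meets the x-axis at x = 0 (among the integer gridlines); it meets the y-axis at y = 0 (among the integer gridlines).
Putting this together gives p.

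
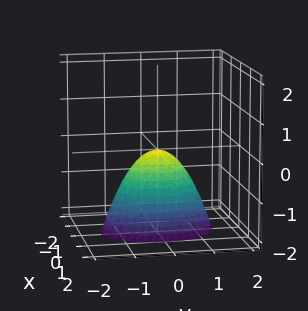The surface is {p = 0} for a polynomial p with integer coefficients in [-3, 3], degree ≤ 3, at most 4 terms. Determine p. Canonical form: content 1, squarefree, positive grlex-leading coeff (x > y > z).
The degree is 2 — a paraboloid; a quadric.
Symmetries: it's symmetric under y → −y, forcing even powers of y; it's symmetric under x → −x, forcing even powers of x.
Reading off the gridlines: it meets the y-axis at y = 0 (among the integer gridlines); one z-axis crossing is at z = 0; one x-axis crossing is at x = 0.
Fitting integer coefficients to these (and the overall shape) gives p.

2*x^2 + y^2 + z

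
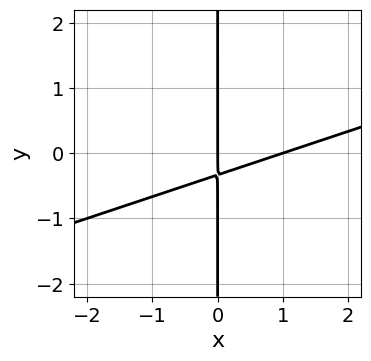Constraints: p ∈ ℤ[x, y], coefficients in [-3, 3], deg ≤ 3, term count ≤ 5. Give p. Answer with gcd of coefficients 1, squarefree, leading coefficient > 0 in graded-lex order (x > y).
x^2 - 3*x*y - x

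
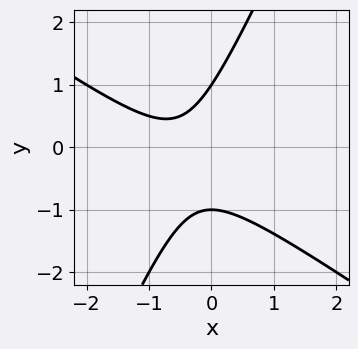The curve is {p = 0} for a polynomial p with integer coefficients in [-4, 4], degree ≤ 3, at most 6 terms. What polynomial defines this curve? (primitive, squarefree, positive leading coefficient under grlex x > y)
deg p = 2. A generic line meets the curve in up to 2 points.
Observable constraints: among the integer gridlines, it crosses the y-axis at y ∈ {-1, 1}; it misses every integer gridline on the x-axis.
Together with the visible shape, these determine p as stated.

3*x^2 + 3*x*y - 2*y^2 + 3*x + 2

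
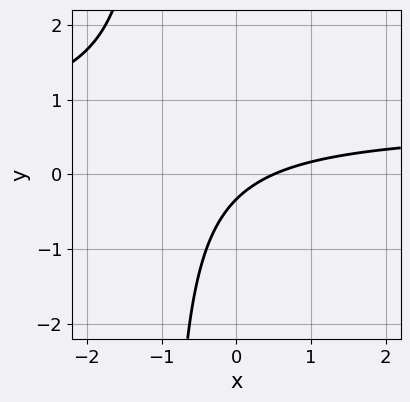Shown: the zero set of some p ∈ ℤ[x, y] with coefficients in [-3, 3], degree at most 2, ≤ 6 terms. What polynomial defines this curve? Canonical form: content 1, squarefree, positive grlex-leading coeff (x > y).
3*x*y - 2*x + 3*y + 1

Degree: the shape is more complex than any degree-1 curve, so deg p = 2.
Putting this together gives p.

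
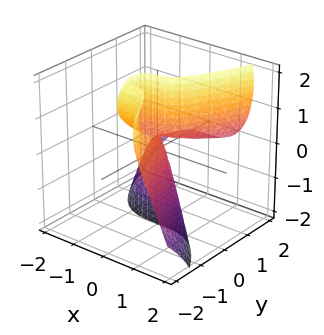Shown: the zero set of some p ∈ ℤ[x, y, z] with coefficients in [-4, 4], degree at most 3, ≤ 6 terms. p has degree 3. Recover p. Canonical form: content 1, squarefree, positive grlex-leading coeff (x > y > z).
2*x^3 + y*z^2 - y^2 - 3*y*z + y

First, degree: the shape is more complex than any degree-2 surface, so deg p = 3.
Then, observable constraints: the visible z-axis segment lies entirely on the surface; it meets the x-axis at x = 0 (among the integer gridlines).
Finally, matching integer coefficients to the picture gives p. Check: (0, 1, 0) on the y-axis lies on the surface, and p(0, 1, 0) = 0. ✓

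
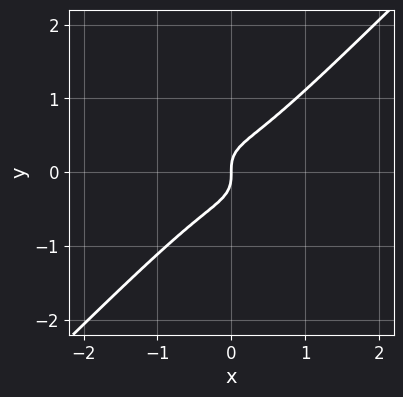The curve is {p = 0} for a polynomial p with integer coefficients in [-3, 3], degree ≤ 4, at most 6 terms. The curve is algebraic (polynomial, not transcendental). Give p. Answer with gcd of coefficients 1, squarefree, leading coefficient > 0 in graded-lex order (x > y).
Degree: a generic line meets the curve in up to 3 points, so deg p = 3.
From the axis intercepts and sections: one x-axis crossing is at x = 0; it crosses the y-axis at the gridline y = 0.
Putting this together gives p.

2*x^3 + x^2*y - 3*y^3 + x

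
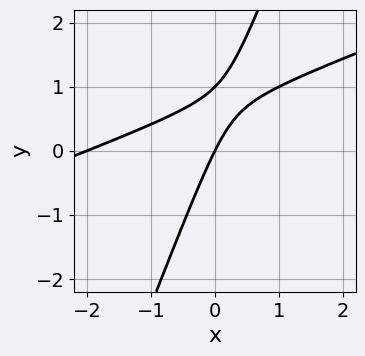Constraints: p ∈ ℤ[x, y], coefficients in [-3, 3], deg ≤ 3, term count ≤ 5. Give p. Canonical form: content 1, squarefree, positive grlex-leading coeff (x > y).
x^2 - 3*x*y + y^2 + 2*x - y

deg p = 2.
Checking where it meets the axes: among the integer gridlines, it crosses the x-axis at x ∈ {-2, 0}; among the integer gridlines, it crosses the y-axis at y ∈ {0, 1}.
Fitting integer coefficients to these (and the overall shape) gives p.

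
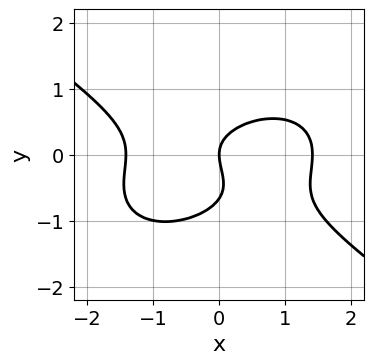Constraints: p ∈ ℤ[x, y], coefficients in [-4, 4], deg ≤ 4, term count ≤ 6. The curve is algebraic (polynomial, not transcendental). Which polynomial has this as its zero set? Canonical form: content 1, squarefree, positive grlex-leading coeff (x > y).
1. Degree: the shape is more complex than any degree-2 curve, so deg p = 3.
2. Checking where it meets the axes: it meets the x-axis at x = 0 (among the integer gridlines); it meets the y-axis at y = 0 (among the integer gridlines).
3. Fitting integer coefficients to these (and the overall shape) gives p.

x^3 + 3*y^3 + 2*y^2 - 2*x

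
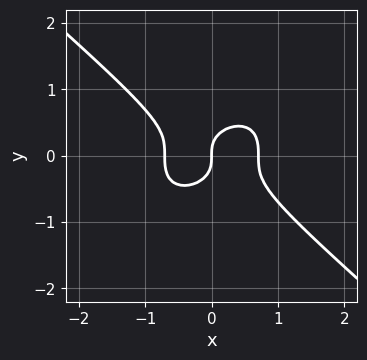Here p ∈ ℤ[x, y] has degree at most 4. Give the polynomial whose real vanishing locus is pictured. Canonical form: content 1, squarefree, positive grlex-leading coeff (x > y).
2*x^3 + 3*y^3 - x

1. The degree is 3 — no degree-2 curve has this shape.
2. Reading off the gridlines: it meets the x-axis at x = 0 (among the integer gridlines); one y-axis crossing is at y = 0.
3. These observations pin down the coefficients.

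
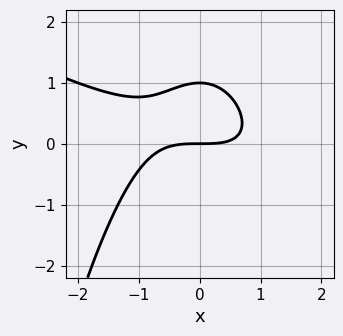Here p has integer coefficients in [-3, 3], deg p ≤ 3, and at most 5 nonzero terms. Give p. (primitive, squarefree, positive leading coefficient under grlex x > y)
(a) deg p = 3.
(b) Observable constraints: it meets the x-axis at x = 0 (among the integer gridlines); among the integer gridlines, it crosses the y-axis at y ∈ {0, 1}.
(c) The integer polynomial consistent with all of this is the stated p.

x^3 + 2*x^2*y + 3*y^2 - 3*y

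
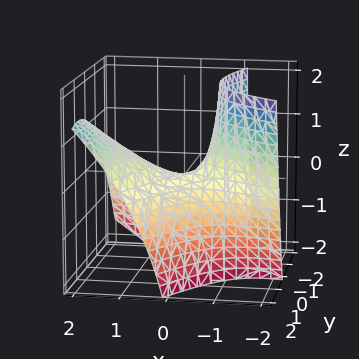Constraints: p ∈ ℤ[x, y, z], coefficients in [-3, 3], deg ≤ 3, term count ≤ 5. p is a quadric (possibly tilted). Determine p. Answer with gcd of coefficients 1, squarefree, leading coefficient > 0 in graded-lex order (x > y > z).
2*x^2 + 3*x*y - 3*x*z - 2*y^2 - 3*z

(a) The degree is 2 — a generic line meets the surface in up to 2 points.
(b) Checking where it meets the axes: it crosses the x-axis at the gridline x = 0; it crosses the y-axis at the gridline y = 0.
(c) The integer polynomial consistent with all of this is the stated p.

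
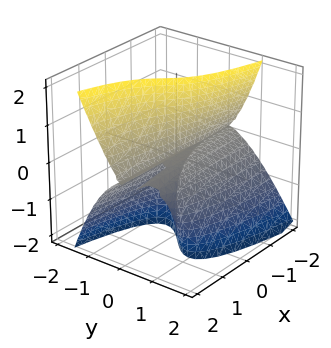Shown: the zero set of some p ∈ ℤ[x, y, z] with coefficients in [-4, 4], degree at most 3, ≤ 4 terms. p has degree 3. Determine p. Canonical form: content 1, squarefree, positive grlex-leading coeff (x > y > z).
1. deg p = 3. A generic line meets the surface in up to 3 points.
2. Observable constraints: it crosses the y-axis at the gridline y = 0; every point of the z-axis in the box is on the surface.
3. Together with the visible shape, these determine p as stated. Check: (1, 0, 0) on the x-axis lies on the surface, and p(1, 0, 0) = 0. ✓

x*z^2 + 3*y^3 + y^2*z + 2*y*z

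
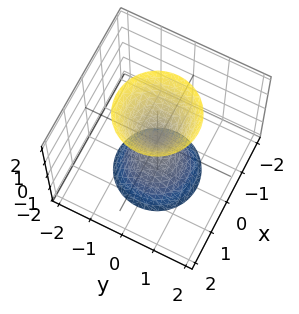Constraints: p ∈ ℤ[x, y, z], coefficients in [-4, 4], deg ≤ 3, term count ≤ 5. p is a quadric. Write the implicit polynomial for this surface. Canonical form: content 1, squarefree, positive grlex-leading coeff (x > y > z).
3*x^2 + 3*y^2 - z^2

(a) I count 2 distinct pieces. They look like related sheets of one shape, so recover p as a whole.
(b) deg p = 2. Two nappes meeting at a single point; a quadric.
(c) Symmetries: rotational symmetry about the z-axis ⇒ p depends on x, y only through x² + y²; mirror symmetry z ↦ −z ⇒ only even powers of z.
(d) Reading off the gridlines: one x-axis crossing is at x = 0; it crosses the y-axis at the gridline y = 0; a circular section at z = -2 has radius between 1 and 2.
(e) The integer polynomial consistent with all of this is the stated p.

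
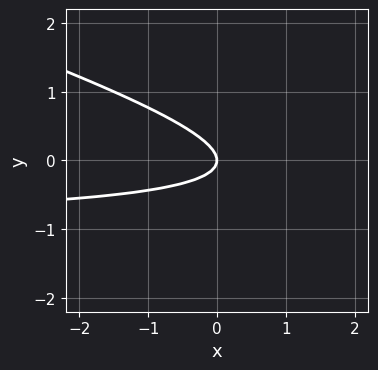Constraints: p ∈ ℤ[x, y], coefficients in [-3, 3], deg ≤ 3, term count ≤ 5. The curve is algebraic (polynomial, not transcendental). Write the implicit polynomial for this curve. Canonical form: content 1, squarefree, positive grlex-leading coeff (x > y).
x*y + 3*y^2 + x

(a) The degree is 2 — a generic line meets the curve in up to 2 points.
(b) From the visible intercepts: it crosses the y-axis at the gridline y = 0; it meets the x-axis at x = 0 (among the integer gridlines).
(c) Putting this together gives p.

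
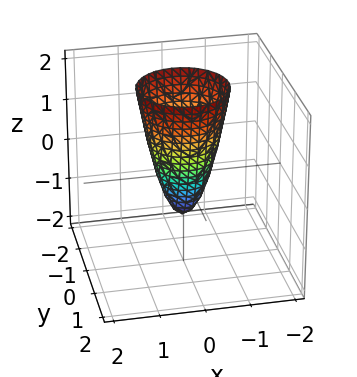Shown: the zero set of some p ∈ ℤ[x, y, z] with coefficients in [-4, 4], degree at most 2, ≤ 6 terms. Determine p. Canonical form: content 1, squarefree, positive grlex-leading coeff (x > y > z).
(a) The degree is 2 — a generic line meets the surface in up to 2 points.
(b) By symmetry, the surface is invariant under rotation about z: p = q(x² + y², z).
(c) From the visible intercepts: one z-axis crossing is at z = -1; a circular section at z = 0 has radius between 0 and 1.
(d) Matching integer coefficients to the picture gives p.

3*x^2 + 3*y^2 - z - 1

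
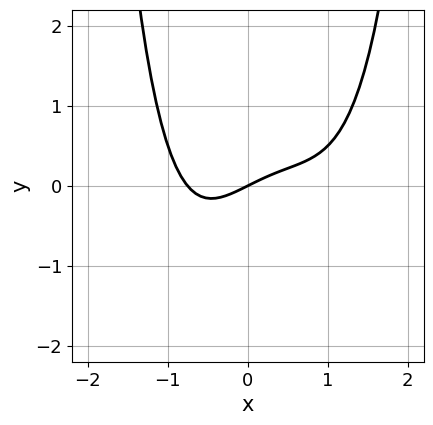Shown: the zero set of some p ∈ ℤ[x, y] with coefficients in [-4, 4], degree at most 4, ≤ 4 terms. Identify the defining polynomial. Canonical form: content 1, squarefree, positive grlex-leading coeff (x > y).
1. deg p = 4. No degree-3 curve has this shape.
2. Against the integer gridlines: it meets the y-axis at y = 0 (among the integer gridlines); one x-axis crossing is at x = 0.
3. Solving for integer coefficients yields p as stated.

x^4 - x^3 + x - 2*y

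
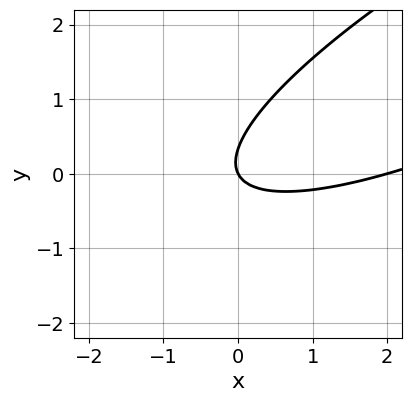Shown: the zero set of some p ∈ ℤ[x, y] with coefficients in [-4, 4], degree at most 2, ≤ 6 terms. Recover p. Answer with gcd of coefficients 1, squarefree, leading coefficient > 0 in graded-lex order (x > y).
First, the degree is 2 — no degree-1 curve has this shape.
Then, from the visible intercepts: the x-axis gridline crossings are at x ∈ {0, 2}; it crosses the y-axis at the gridline y = 0.
Finally, the integer polynomial consistent with all of this is the stated p.

x^2 - 3*x*y + 3*y^2 - 2*x - y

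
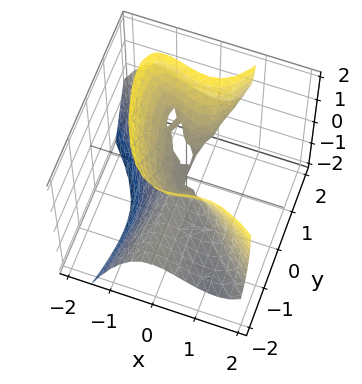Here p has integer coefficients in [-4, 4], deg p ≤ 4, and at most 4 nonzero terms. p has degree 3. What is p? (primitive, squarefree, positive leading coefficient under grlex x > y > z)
1. deg p = 3.
2. Against the integer gridlines: it crosses the z-axis at the gridline z = 0; one x-axis crossing is at x = 0; every point of the y-axis in the box is on the surface.
3. Fitting integer coefficients to these (and the overall shape) gives p.

2*x^3 + 2*x^2*y - y^2*z + z^2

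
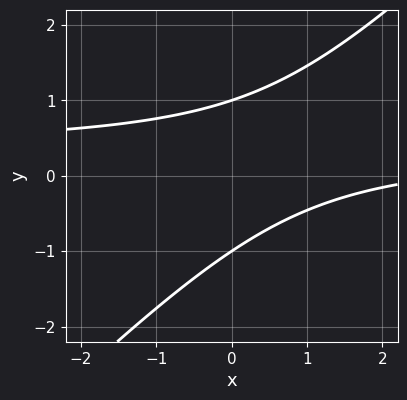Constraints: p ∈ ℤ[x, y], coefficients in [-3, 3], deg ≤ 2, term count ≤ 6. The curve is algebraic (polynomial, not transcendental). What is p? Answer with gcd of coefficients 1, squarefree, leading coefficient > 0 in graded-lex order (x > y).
3*x*y - 3*y^2 - x + 3

First, deg p = 2. No degree-1 curve has this shape.
Then, observable constraints: no x-intercept at any integer in the box; among the integer gridlines, it crosses the y-axis at y ∈ {-1, 1}.
Finally, putting this together gives p.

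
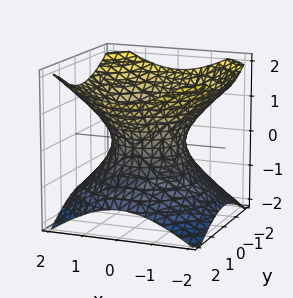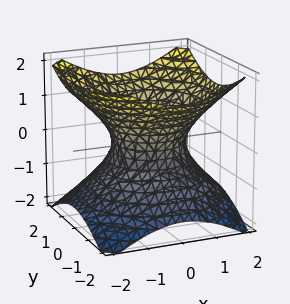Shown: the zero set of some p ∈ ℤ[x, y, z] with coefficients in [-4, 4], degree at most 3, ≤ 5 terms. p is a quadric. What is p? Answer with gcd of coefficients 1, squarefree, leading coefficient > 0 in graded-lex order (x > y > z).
2*x^2 + 2*y^2 - 3*z^2 - 2

Degree: an hourglass — one-sheet hyperboloid; a quadric, so deg p = 2.
Symmetries: mirror symmetry z ↦ −z ⇒ only even powers of z; the z-axis is an axis of rotation, so x and y enter only as x² + y².
Observable constraints: among the integer gridlines, it crosses the x-axis at x ∈ {-1, 1}; no z-intercept at any integer in the box; among the integer gridlines, it crosses the y-axis at y ∈ {-1, 1}.
Putting this together gives p.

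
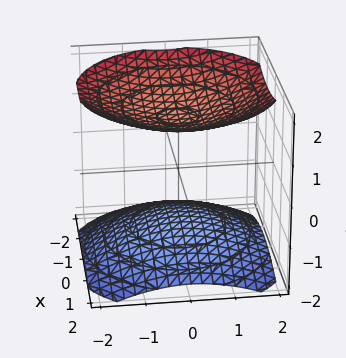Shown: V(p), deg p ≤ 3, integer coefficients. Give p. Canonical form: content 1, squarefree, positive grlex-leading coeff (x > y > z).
x^2 + y^2 - 2*z^2 + 3

First, there are 2 components.
Then, the degree is 2 — two separate bowl-shaped sheets opening away from each other; a quadric.
Next, symmetries: it's symmetric under z → −z, forcing even powers of z; the z-axis is an axis of rotation, so x and y enter only as x² + y².
Then, observable constraints: no x-intercept at any integer in the box; no y-intercept at any integer in the box.
Finally, the integer polynomial consistent with all of this is the stated p.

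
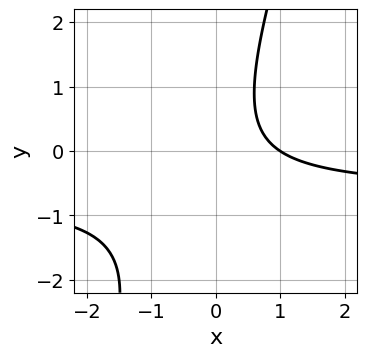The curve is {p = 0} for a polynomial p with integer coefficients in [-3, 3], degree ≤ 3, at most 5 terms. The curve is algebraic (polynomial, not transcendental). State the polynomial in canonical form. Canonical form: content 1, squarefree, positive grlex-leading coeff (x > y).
(a) The degree is 2 — no degree-1 curve has this shape.
(b) Checking where it meets the axes: the curve avoids every integer y-axis point in the box; it crosses the x-axis at the gridline x = 1.
(c) Together with the visible shape, these determine p as stated.

3*x*y - y^2 + 2*x - 2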